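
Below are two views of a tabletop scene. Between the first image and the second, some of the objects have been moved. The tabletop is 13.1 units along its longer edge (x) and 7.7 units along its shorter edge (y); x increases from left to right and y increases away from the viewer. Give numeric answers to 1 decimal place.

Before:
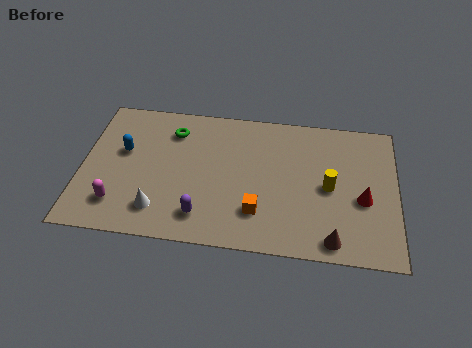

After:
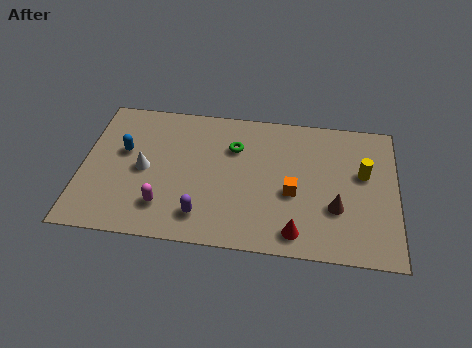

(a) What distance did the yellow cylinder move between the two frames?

1.7

The yellow cylinder moved from about (10.3, 3.7) to (11.7, 4.6), a distance of √(1.4² + 0.9²) ≈ 1.7.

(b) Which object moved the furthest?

the red cone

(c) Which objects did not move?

the blue capsule and the purple capsule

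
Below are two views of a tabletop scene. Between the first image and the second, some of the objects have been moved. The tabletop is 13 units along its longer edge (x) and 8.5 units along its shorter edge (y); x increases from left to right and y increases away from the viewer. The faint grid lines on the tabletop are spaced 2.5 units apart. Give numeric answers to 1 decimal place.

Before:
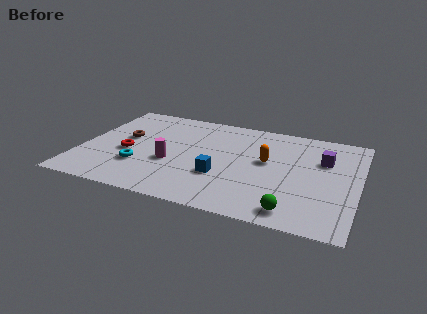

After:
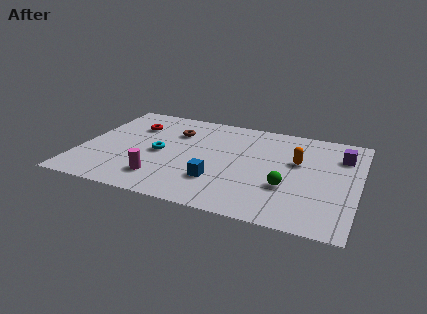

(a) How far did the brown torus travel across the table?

2.6

From (1.9, 4.9) to (4.2, 6.1), the brown torus covered √(2.3² + 1.2²) ≈ 2.6 units.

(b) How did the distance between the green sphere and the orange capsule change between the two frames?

-1.7

Before: roughly 4.0 units apart; after: 2.3. That's 1.7 units closer together.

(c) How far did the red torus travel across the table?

2.5

From (2.2, 3.6) to (2.2, 6.1), the red torus covered √(0.0² + 2.5²) ≈ 2.5 units.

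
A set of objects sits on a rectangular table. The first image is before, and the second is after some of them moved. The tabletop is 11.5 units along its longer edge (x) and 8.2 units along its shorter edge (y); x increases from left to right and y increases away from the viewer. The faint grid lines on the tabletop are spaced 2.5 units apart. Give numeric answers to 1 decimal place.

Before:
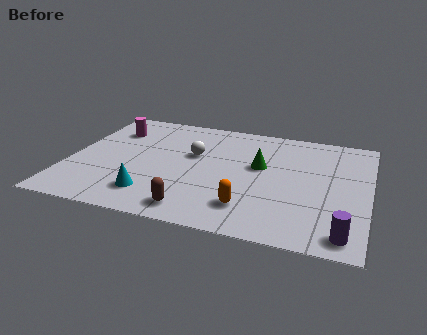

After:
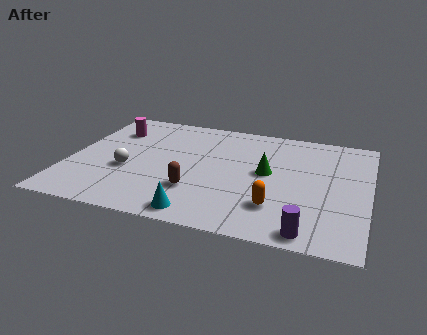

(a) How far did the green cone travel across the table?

0.5

The green cone was near (7.3, 4.8) before and (7.6, 4.4) after, so it travelled √(0.3² + 0.4²) ≈ 0.5 units.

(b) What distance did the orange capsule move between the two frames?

1.0

The orange capsule was near (7.1, 1.8) before and (8.1, 2.1) after, so it travelled √(1.0² + 0.3²) ≈ 1.0 units.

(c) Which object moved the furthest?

the white sphere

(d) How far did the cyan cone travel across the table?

2.1

The cyan cone was near (3.4, 1.7) before and (5.3, 0.9) after, so it travelled √(1.9² + 0.8²) ≈ 2.1 units.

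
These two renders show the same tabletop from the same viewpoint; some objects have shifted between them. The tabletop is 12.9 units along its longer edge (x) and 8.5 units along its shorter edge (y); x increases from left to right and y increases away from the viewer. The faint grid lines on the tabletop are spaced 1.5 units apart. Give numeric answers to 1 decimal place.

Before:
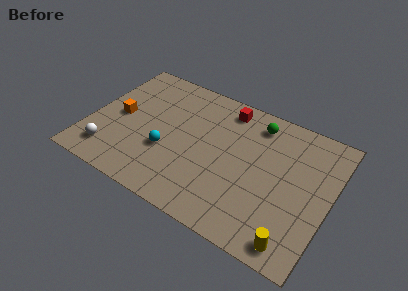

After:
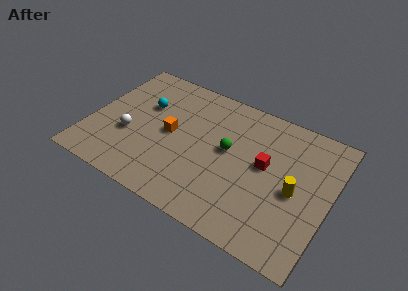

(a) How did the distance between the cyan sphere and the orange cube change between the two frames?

-1.0

They were about 3.0 units apart before and 2.0 after — 1.0 units closer together.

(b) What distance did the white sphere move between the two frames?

1.8

From (1.4, 1.6) to (2.2, 3.2), the white sphere covered √(0.8² + 1.6²) ≈ 1.8 units.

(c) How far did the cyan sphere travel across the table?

2.9

From (4.3, 3.1) to (2.7, 5.5), the cyan sphere covered √(1.6² + 2.4²) ≈ 2.9 units.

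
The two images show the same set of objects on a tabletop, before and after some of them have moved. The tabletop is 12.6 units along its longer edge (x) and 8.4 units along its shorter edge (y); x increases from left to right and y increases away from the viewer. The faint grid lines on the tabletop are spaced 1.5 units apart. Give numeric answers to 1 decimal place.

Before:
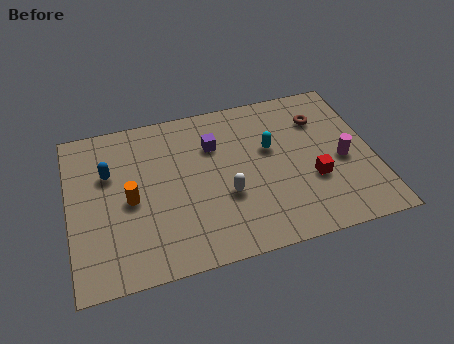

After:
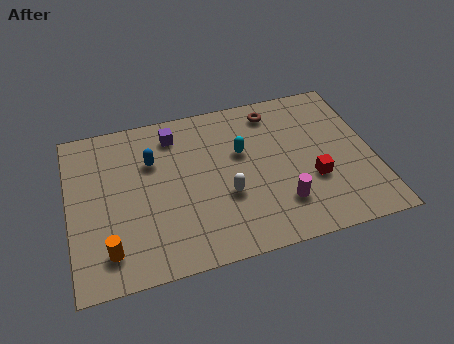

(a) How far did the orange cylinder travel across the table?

2.5

The orange cylinder was near (2.5, 3.9) before and (1.5, 1.6) after, so it travelled √(1.0² + 2.3²) ≈ 2.5 units.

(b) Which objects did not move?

the red cube and the white capsule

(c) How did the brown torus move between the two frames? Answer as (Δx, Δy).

(-1.9, 0.9)

The brown torus started near (10.6, 6.2) and ended near (8.7, 7.1).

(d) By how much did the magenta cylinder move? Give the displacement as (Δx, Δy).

(-2.7, -1.6)

The magenta cylinder was at about (11.3, 3.7) and moved to about (8.6, 2.1).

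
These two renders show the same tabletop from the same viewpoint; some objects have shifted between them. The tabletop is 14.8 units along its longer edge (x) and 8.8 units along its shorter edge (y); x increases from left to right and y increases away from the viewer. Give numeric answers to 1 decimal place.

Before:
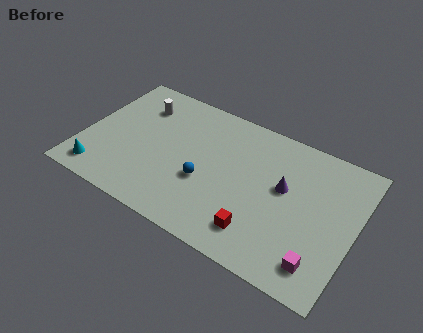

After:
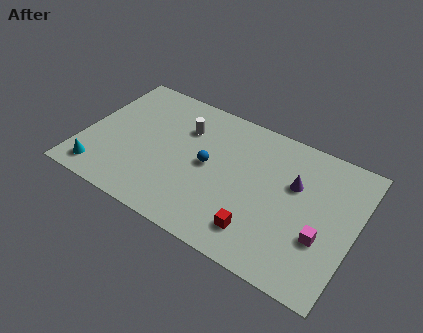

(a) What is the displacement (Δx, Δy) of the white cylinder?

(2.6, -0.4)

The white cylinder started near (2.6, 6.7) and ended near (5.2, 6.3).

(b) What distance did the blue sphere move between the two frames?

1.1

The blue sphere was near (6.8, 3.4) before and (6.8, 4.5) after, so it travelled √(0.0² + 1.1²) ≈ 1.1 units.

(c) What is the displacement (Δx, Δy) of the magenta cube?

(-0.1, 1.5)

The magenta cube started near (13.3, 1.6) and ended near (13.2, 3.1).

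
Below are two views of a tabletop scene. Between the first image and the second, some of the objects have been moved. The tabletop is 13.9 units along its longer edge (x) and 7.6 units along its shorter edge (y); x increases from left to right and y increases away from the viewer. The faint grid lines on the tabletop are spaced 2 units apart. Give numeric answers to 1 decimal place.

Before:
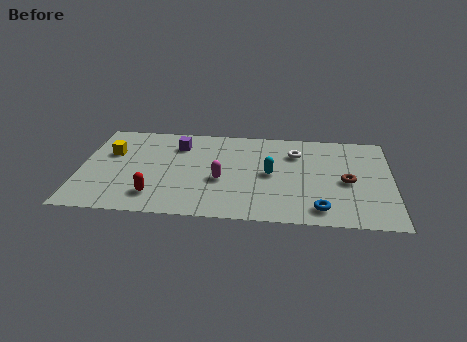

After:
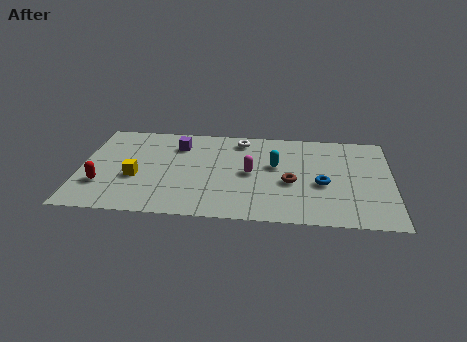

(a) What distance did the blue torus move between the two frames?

2.0

From (10.7, 1.2) to (10.8, 3.2), the blue torus covered √(0.1² + 2.0²) ≈ 2.0 units.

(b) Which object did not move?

the purple cube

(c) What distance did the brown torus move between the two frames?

2.5

From (11.9, 3.5) to (9.4, 3.2), the brown torus covered √(2.5² + 0.3²) ≈ 2.5 units.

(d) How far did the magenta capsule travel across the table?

1.5

The magenta capsule moved from about (6.3, 3.1) to (7.6, 3.8), a distance of √(1.3² + 0.7²) ≈ 1.5.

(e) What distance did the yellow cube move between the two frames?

2.2

The yellow cube moved from about (1.3, 4.9) to (2.5, 3.0), a distance of √(1.2² + 1.9²) ≈ 2.2.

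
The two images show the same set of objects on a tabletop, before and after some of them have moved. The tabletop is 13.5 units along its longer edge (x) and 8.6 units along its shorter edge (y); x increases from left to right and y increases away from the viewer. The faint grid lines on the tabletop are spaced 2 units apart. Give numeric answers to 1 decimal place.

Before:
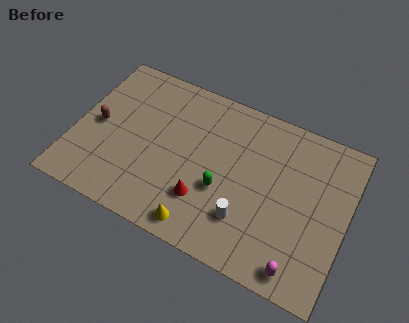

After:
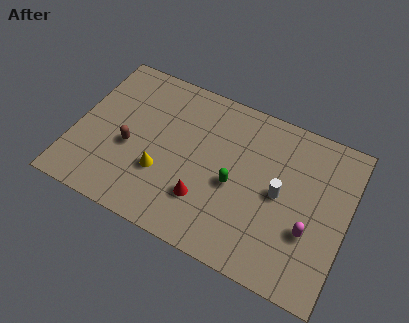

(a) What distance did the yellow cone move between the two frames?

2.9

The yellow cone was near (6.7, 1.0) before and (4.5, 2.9) after, so it travelled √(2.2² + 1.9²) ≈ 2.9 units.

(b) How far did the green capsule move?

0.7

From (7.5, 3.3) to (8.0, 3.8), the green capsule covered √(0.5² + 0.5²) ≈ 0.7 units.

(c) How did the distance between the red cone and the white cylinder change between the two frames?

+1.9

Before: roughly 2.1 units apart; after: 4.0. That's 1.9 units further apart.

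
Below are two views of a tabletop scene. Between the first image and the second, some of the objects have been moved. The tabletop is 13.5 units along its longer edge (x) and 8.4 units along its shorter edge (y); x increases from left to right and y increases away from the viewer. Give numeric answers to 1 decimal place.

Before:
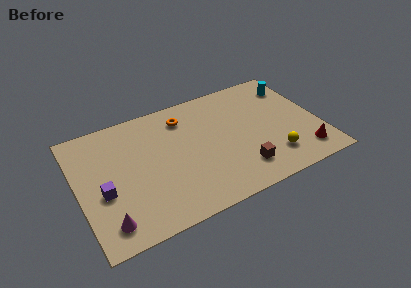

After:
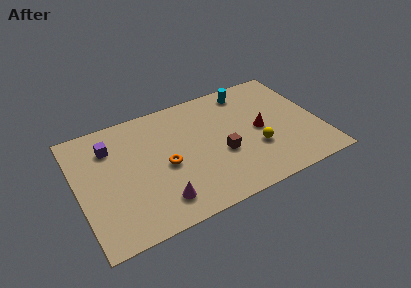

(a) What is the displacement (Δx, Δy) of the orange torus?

(-1.4, -2.9)

The orange torus started near (6.2, 6.7) and ended near (4.8, 3.8).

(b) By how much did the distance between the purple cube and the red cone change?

-2.7

They were about 11.2 units apart before and 8.5 after — 2.7 units closer together.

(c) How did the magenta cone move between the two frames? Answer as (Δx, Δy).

(2.9, 0.2)

The magenta cone was at about (1.3, 1.4) and moved to about (4.2, 1.6).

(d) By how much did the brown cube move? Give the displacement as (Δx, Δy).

(-0.9, 1.5)

From the two frames, the brown cube sits at roughly (8.8, 1.8) before and (7.9, 3.3) after.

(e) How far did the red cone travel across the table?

3.3

The red cone was near (12.3, 1.5) before and (10.2, 4.1) after, so it travelled √(2.1² + 2.6²) ≈ 3.3 units.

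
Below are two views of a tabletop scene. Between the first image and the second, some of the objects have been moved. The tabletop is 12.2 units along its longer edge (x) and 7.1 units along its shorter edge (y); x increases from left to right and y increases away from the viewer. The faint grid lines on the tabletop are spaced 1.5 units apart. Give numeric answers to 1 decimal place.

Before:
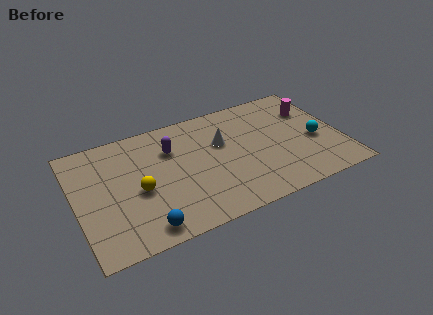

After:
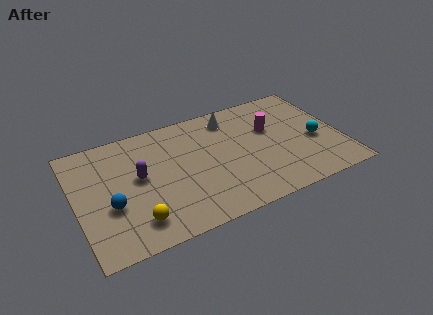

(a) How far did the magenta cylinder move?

2.1

From (11.1, 5.0) to (9.1, 4.5), the magenta cylinder covered √(2.0² + 0.5²) ≈ 2.1 units.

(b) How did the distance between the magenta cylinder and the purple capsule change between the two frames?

-0.4

The distance was about 6.6 in the first image and 6.2 in the second, so they moved 0.4 units closer together.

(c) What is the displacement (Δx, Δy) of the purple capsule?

(-1.6, -1.1)

The purple capsule started near (4.5, 5.0) and ended near (2.9, 3.9).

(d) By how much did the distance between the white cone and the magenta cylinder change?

-2.1

They were about 4.3 units apart before and 2.2 after — 2.1 units closer together.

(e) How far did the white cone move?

1.5

The white cone was near (6.8, 4.5) before and (7.4, 5.9) after, so it travelled √(0.6² + 1.4²) ≈ 1.5 units.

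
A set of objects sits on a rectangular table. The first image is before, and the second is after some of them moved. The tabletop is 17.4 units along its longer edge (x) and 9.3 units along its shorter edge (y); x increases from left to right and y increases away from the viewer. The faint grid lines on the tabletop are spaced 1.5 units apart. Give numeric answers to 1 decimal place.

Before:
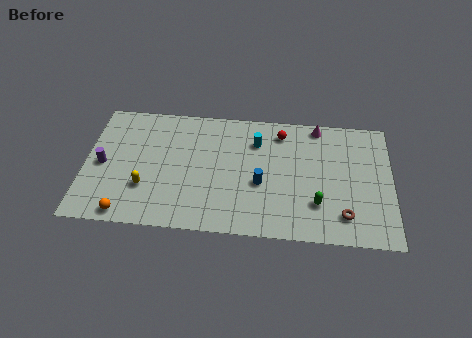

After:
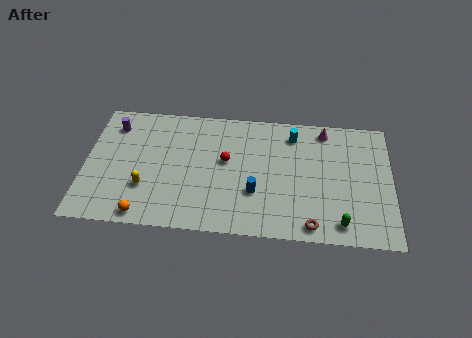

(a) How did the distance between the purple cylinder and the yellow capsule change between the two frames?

+2.0

The distance was about 2.9 in the first image and 4.9 in the second, so they moved 2.0 units further apart.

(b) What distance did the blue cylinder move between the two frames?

0.8

The blue cylinder was near (10.0, 3.8) before and (9.7, 3.1) after, so it travelled √(0.3² + 0.7²) ≈ 0.8 units.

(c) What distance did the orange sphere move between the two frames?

1.0

From (2.5, 0.9) to (3.5, 0.9), the orange sphere covered √(1.0² + 0.0²) ≈ 1.0 units.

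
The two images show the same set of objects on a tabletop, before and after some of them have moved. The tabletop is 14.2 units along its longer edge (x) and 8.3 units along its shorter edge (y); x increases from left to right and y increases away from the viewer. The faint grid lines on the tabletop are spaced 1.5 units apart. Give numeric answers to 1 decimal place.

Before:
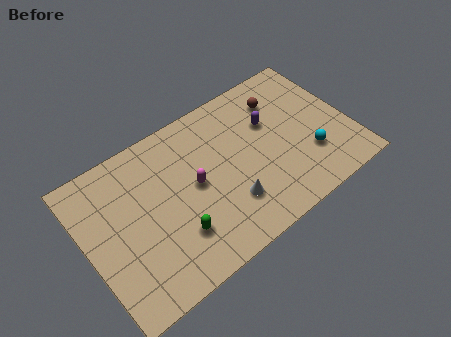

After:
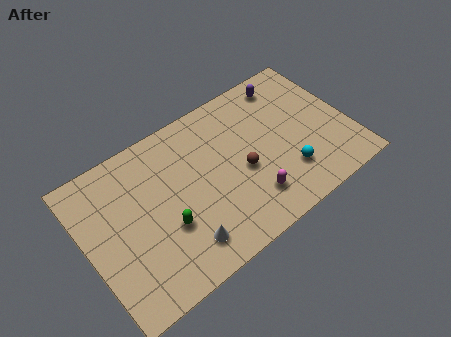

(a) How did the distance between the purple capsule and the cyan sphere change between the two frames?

+1.7

The distance was about 3.3 in the first image and 5.0 in the second, so they moved 1.7 units further apart.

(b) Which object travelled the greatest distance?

the brown sphere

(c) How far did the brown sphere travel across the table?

3.9

The brown sphere moved from about (11.0, 6.4) to (8.3, 3.6), a distance of √(2.7² + 2.8²) ≈ 3.9.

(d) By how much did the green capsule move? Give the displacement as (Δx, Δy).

(-0.4, 0.7)

The green capsule started near (4.4, 2.3) and ended near (4.0, 3.0).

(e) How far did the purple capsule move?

2.1

The purple capsule moved from about (10.2, 5.4) to (11.5, 7.1), a distance of √(1.3² + 1.7²) ≈ 2.1.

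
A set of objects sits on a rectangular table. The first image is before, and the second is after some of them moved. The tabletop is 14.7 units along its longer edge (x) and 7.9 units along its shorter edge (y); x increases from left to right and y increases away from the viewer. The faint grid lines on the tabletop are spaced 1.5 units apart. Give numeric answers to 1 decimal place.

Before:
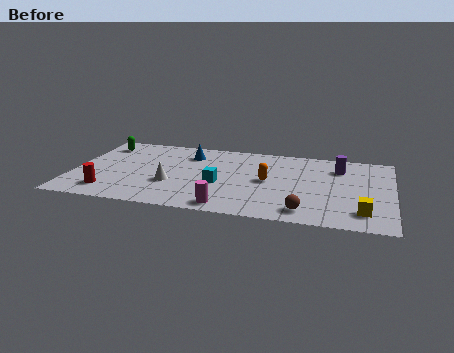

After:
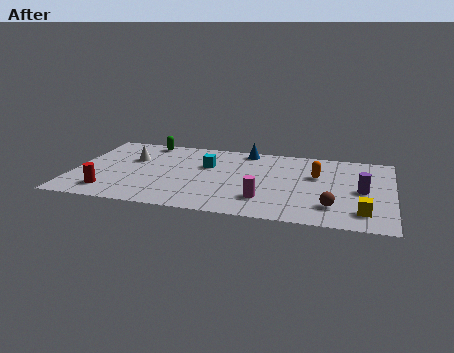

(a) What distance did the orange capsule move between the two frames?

2.4

From (9.0, 4.0) to (11.2, 5.0), the orange capsule covered √(2.2² + 1.0²) ≈ 2.4 units.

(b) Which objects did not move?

the red cylinder and the yellow cube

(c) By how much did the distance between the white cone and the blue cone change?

+2.2

They were about 3.4 units apart before and 5.6 after — 2.2 units further apart.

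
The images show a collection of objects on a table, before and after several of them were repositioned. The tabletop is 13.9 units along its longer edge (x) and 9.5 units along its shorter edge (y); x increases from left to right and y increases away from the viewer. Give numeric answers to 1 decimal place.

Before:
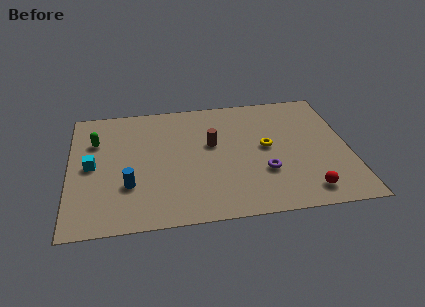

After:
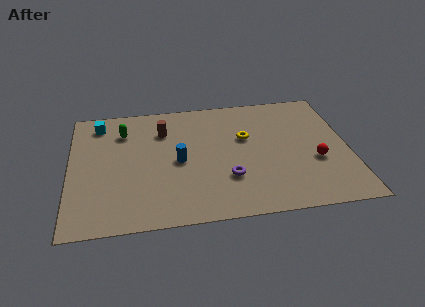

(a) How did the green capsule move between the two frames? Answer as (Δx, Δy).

(1.4, 0.6)

From the two frames, the green capsule sits at roughly (1.3, 6.6) before and (2.7, 7.2) after.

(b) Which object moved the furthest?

the cyan cube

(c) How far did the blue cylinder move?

2.9

The blue cylinder was near (2.9, 3.0) before and (5.4, 4.5) after, so it travelled √(2.5² + 1.5²) ≈ 2.9 units.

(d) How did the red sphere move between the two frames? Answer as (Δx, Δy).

(0.6, 2.2)

From the two frames, the red sphere sits at roughly (11.6, 1.4) before and (12.2, 3.6) after.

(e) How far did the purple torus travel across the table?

1.8

The purple torus moved from about (9.6, 3.1) to (7.8, 2.9), a distance of √(1.8² + 0.2²) ≈ 1.8.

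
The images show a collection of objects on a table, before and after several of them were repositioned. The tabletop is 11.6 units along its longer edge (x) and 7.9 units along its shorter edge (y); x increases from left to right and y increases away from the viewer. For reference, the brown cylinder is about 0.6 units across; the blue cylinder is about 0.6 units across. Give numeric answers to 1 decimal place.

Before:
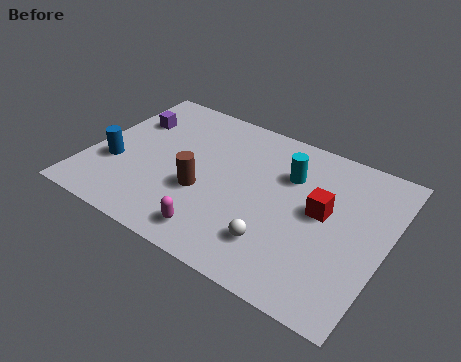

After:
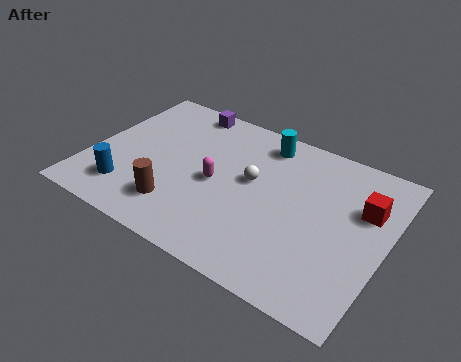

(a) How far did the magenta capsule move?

2.5

From (5.5, 1.2) to (5.0, 3.7), the magenta capsule covered √(0.5² + 2.5²) ≈ 2.5 units.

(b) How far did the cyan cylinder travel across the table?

1.7

From (7.6, 5.5) to (6.4, 6.7), the cyan cylinder covered √(1.2² + 1.2²) ≈ 1.7 units.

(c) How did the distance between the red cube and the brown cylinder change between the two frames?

+2.9

They were about 4.7 units apart before and 7.6 after — 2.9 units further apart.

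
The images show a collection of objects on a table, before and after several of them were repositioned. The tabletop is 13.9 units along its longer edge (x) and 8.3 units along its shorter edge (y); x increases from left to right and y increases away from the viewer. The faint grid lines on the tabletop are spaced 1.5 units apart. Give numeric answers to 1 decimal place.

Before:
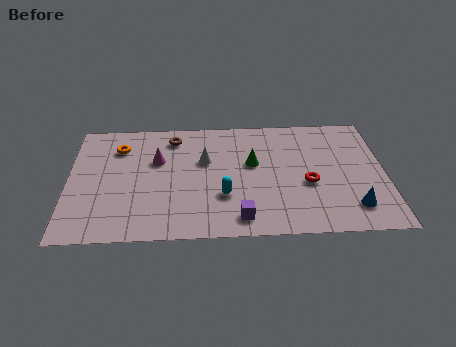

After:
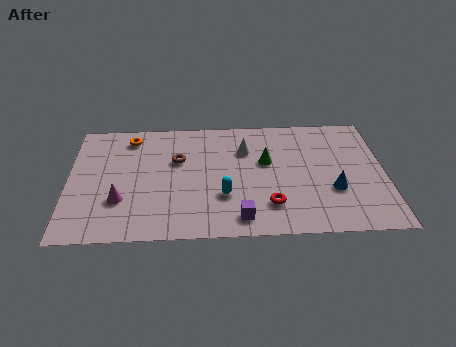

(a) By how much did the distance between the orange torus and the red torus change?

-0.9

Before: roughly 8.8 units apart; after: 7.9. That's 0.9 units closer together.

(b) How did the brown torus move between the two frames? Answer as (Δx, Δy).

(0.2, -1.6)

The brown torus started near (4.6, 6.9) and ended near (4.8, 5.3).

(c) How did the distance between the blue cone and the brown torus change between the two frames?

-2.2

Before: roughly 9.4 units apart; after: 7.2. That's 2.2 units closer together.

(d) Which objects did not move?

the purple cube and the cyan capsule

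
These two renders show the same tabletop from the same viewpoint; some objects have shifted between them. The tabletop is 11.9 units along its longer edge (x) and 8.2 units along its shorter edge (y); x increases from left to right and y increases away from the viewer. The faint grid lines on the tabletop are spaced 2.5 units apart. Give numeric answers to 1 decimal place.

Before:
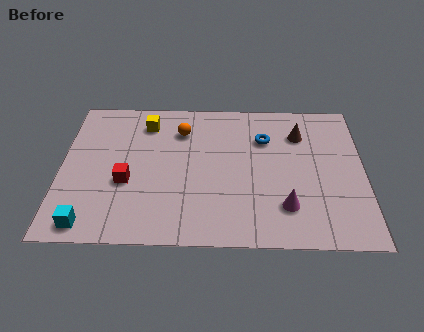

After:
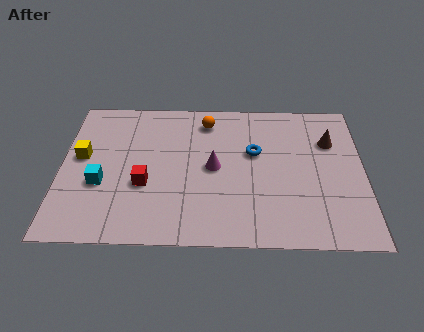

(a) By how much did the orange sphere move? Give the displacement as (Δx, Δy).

(1.0, 0.6)

From the two frames, the orange sphere sits at roughly (4.7, 6.2) before and (5.7, 6.8) after.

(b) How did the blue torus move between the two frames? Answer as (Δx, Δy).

(-0.4, -0.8)

The blue torus was at about (8.0, 5.8) and moved to about (7.6, 5.0).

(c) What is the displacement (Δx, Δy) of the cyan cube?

(0.4, 2.2)

The cyan cube started near (1.2, 0.9) and ended near (1.6, 3.1).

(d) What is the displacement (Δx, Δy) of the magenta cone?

(-2.8, 2.1)

The magenta cone started near (8.8, 2.0) and ended near (6.0, 4.1).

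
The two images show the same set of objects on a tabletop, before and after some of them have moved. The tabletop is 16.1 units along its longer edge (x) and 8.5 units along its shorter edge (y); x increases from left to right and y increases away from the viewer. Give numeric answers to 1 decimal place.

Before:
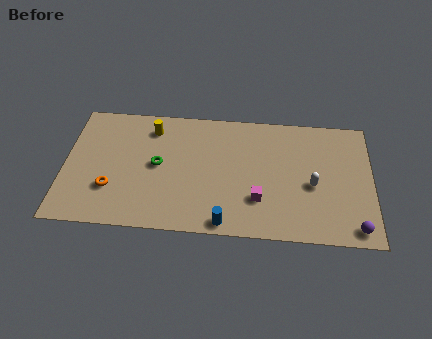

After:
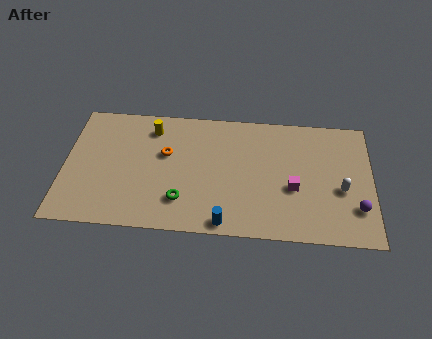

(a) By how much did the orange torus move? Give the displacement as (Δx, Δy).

(2.8, 2.6)

The orange torus started near (2.5, 2.6) and ended near (5.3, 5.2).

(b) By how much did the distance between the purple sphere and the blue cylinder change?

+0.3

They were about 6.7 units apart before and 7.0 after — 0.3 units further apart.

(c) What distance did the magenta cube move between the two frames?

2.0

The magenta cube moved from about (10.2, 2.5) to (12.0, 3.4), a distance of √(1.8² + 0.9²) ≈ 2.0.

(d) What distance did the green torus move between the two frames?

2.6

From (4.9, 4.4) to (6.2, 2.1), the green torus covered √(1.3² + 2.3²) ≈ 2.6 units.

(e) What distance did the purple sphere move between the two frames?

1.3

The purple sphere was near (15.2, 1.0) before and (15.3, 2.3) after, so it travelled √(0.1² + 1.3²) ≈ 1.3 units.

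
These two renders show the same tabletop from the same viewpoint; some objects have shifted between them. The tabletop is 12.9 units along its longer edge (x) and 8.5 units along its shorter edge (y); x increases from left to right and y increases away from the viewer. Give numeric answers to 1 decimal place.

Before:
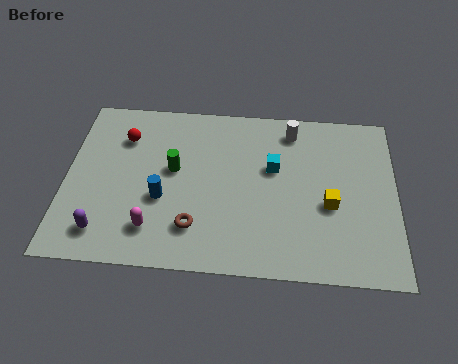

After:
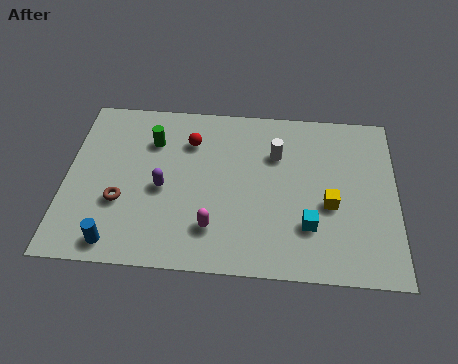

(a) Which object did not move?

the yellow cube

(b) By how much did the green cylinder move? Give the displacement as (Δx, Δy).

(-0.9, 1.4)

The green cylinder started near (4.2, 4.8) and ended near (3.3, 6.2).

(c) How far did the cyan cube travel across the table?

3.1

The cyan cube moved from about (8.1, 5.2) to (9.5, 2.4), a distance of √(1.4² + 2.8²) ≈ 3.1.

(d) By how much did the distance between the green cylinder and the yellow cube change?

+1.3

The distance was about 6.2 in the first image and 7.5 in the second, so they moved 1.3 units further apart.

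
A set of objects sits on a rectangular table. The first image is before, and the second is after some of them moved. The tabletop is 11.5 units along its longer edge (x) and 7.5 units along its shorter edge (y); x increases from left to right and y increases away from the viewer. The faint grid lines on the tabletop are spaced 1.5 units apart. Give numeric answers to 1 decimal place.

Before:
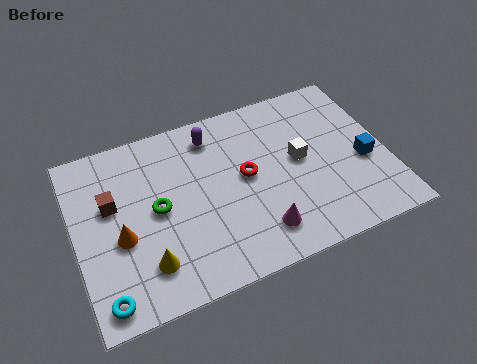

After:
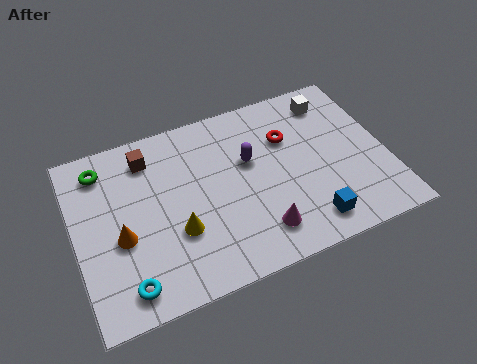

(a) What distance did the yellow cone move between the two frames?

1.5

The yellow cone moved from about (2.4, 1.7) to (3.6, 2.6), a distance of √(1.2² + 0.9²) ≈ 1.5.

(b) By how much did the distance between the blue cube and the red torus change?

-0.5

The distance was about 4.4 in the first image and 3.9 in the second, so they moved 0.5 units closer together.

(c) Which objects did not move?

the orange cone and the magenta cone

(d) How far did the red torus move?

2.0

The red torus was near (6.3, 4.0) before and (8.0, 5.1) after, so it travelled √(1.7² + 1.1²) ≈ 2.0 units.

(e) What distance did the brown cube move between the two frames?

2.1

From (1.4, 4.6) to (2.9, 6.1), the brown cube covered √(1.5² + 1.5²) ≈ 2.1 units.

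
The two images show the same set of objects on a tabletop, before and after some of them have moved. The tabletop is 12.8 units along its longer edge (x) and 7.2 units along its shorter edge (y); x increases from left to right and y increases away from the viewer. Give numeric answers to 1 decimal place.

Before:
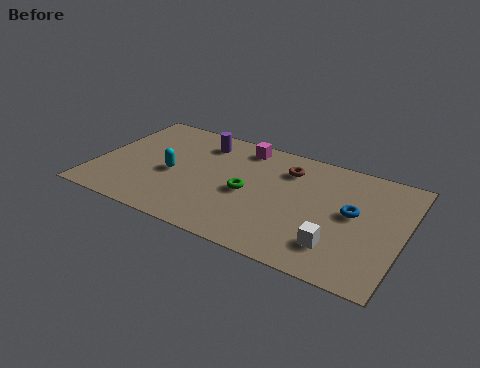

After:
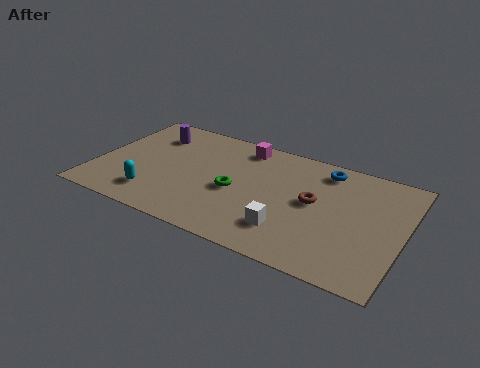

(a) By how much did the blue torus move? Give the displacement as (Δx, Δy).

(-1.4, 2.2)

The blue torus started near (10.7, 3.9) and ended near (9.3, 6.1).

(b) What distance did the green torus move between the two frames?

0.5

From (6.4, 3.3) to (5.9, 3.2), the green torus covered √(0.5² + 0.1²) ≈ 0.5 units.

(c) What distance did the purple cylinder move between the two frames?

2.1

The purple cylinder moved from about (4.1, 5.8) to (2.0, 5.5), a distance of √(2.1² + 0.3²) ≈ 2.1.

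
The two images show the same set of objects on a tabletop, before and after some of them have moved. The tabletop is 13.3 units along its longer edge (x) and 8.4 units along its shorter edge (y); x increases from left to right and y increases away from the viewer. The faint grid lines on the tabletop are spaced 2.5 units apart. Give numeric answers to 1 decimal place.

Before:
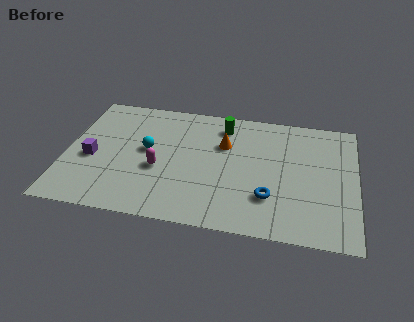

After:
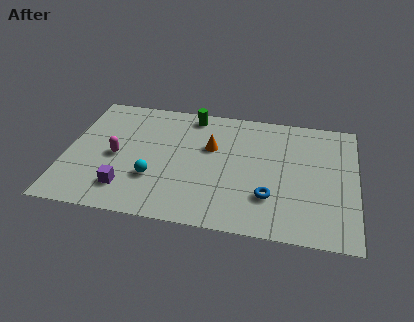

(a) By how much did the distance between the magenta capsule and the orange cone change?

+0.9

The distance was about 3.6 in the first image and 4.5 in the second, so they moved 0.9 units further apart.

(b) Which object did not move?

the blue torus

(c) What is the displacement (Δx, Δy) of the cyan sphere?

(0.4, -1.9)

From the two frames, the cyan sphere sits at roughly (3.7, 4.6) before and (4.1, 2.7) after.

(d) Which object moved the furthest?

the purple cube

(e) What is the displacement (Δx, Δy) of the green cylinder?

(-1.5, 0.5)

From the two frames, the green cylinder sits at roughly (7.1, 6.9) before and (5.6, 7.4) after.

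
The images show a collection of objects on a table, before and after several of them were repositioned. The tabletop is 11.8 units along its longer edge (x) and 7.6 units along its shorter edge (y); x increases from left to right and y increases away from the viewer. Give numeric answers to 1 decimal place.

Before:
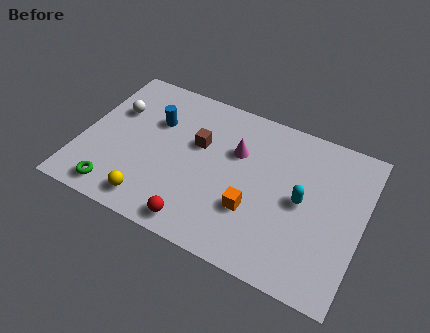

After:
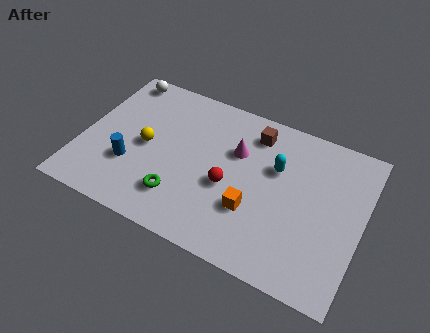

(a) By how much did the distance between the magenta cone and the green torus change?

-2.3

Before: roughly 6.1 units apart; after: 3.8. That's 2.3 units closer together.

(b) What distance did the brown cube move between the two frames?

2.7

The brown cube moved from about (4.8, 4.7) to (7.0, 6.2), a distance of √(2.2² + 1.5²) ≈ 2.7.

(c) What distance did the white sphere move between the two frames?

1.8

From (1.2, 5.0) to (1.1, 6.8), the white sphere covered √(0.1² + 1.8²) ≈ 1.8 units.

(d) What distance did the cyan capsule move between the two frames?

1.6

The cyan capsule was near (9.3, 3.8) before and (8.1, 4.9) after, so it travelled √(1.2² + 1.1²) ≈ 1.6 units.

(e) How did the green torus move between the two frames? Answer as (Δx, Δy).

(2.6, 0.8)

From the two frames, the green torus sits at roughly (1.8, 1.0) before and (4.4, 1.8) after.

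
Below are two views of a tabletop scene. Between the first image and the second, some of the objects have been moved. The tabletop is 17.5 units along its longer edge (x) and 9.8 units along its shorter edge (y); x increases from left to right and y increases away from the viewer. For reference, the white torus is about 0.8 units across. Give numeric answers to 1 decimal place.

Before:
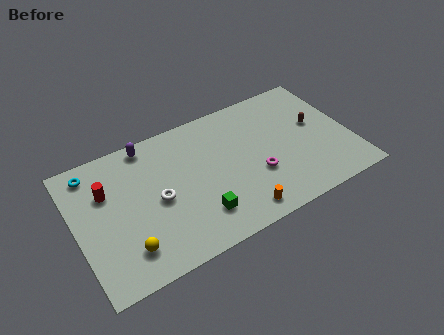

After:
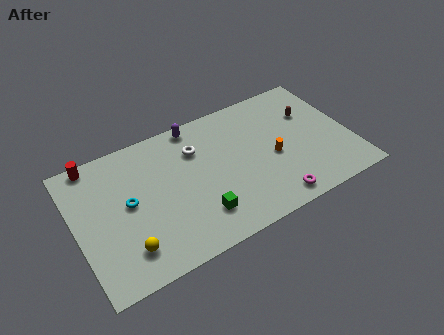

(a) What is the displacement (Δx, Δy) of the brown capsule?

(-0.2, 1.0)

From the two frames, the brown capsule sits at roughly (15.5, 5.6) before and (15.3, 6.6) after.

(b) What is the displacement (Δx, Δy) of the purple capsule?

(3.1, 0.1)

The purple capsule started near (5.0, 8.8) and ended near (8.1, 8.9).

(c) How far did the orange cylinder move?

4.0

The orange cylinder moved from about (9.8, 1.3) to (12.5, 4.3), a distance of √(2.7² + 3.0²) ≈ 4.0.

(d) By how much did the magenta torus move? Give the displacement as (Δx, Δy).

(0.7, -2.3)

The magenta torus started near (11.3, 3.5) and ended near (12.0, 1.2).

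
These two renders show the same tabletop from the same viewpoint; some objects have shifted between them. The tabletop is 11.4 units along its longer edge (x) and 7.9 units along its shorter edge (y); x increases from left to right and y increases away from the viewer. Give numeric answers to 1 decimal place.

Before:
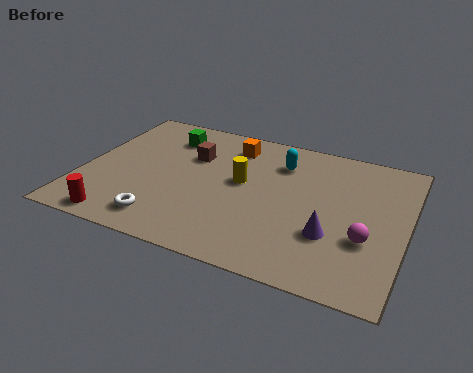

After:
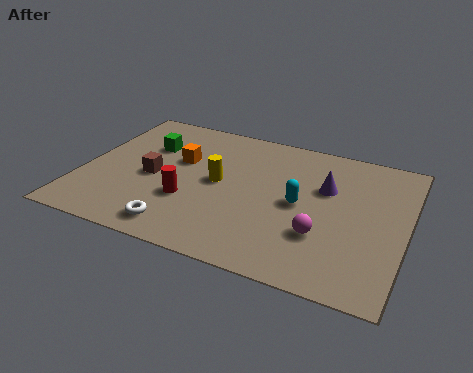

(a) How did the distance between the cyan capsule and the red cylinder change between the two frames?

-3.3

They were about 7.3 units apart before and 4.0 after — 3.3 units closer together.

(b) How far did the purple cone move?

2.5

From (8.9, 2.6) to (8.5, 5.1), the purple cone covered √(0.4² + 2.5²) ≈ 2.5 units.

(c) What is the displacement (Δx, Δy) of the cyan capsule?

(0.9, -2.1)

From the two frames, the cyan capsule sits at roughly (6.8, 6.0) before and (7.7, 3.9) after.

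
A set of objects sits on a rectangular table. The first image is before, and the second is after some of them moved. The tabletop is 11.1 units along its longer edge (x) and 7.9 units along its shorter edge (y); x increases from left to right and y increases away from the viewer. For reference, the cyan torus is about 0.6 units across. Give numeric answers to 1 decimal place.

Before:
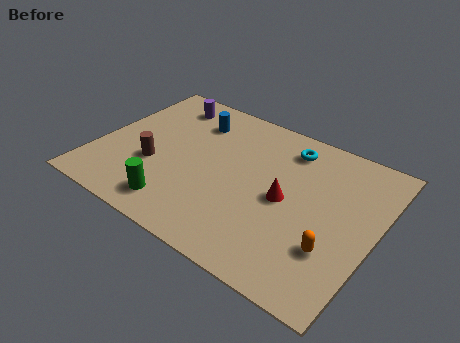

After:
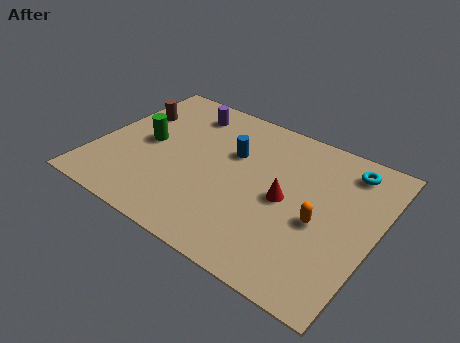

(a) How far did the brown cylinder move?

2.9

The brown cylinder moved from about (2.4, 2.9) to (1.0, 5.4), a distance of √(1.4² + 2.5²) ≈ 2.9.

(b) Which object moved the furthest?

the green cylinder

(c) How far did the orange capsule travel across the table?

1.2

The orange capsule was near (9.7, 2.4) before and (9.0, 3.4) after, so it travelled √(0.7² + 1.0²) ≈ 1.2 units.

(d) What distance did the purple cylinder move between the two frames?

0.9

The purple cylinder was near (2.1, 6.6) before and (3.0, 6.5) after, so it travelled √(0.9² + 0.1²) ≈ 0.9 units.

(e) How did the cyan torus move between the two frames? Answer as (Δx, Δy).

(2.4, 0.1)

The cyan torus was at about (7.2, 6.5) and moved to about (9.6, 6.6).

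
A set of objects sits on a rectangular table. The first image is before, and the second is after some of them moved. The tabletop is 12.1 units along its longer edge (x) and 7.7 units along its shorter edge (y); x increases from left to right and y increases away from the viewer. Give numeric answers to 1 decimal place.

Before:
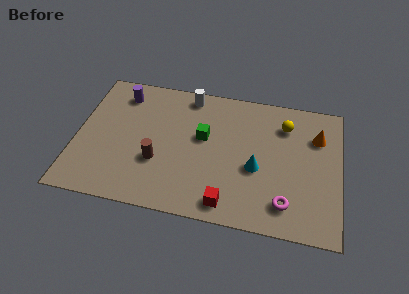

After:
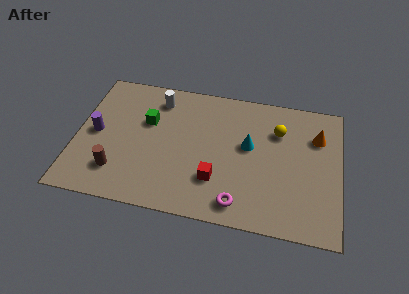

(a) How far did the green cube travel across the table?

2.6

The green cube was near (5.8, 4.5) before and (3.2, 4.9) after, so it travelled √(2.6² + 0.4²) ≈ 2.6 units.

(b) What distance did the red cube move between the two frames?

1.3

The red cube moved from about (7.1, 1.0) to (6.5, 2.2), a distance of √(0.6² + 1.2²) ≈ 1.3.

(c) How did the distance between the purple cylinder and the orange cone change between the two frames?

+1.1

The distance was about 9.1 in the first image and 10.2 in the second, so they moved 1.1 units further apart.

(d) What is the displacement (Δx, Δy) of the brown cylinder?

(-1.8, -0.9)

The brown cylinder started near (3.8, 2.7) and ended near (2.0, 1.8).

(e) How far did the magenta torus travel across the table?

2.1

The magenta torus was near (9.7, 1.5) before and (7.6, 1.1) after, so it travelled √(2.1² + 0.4²) ≈ 2.1 units.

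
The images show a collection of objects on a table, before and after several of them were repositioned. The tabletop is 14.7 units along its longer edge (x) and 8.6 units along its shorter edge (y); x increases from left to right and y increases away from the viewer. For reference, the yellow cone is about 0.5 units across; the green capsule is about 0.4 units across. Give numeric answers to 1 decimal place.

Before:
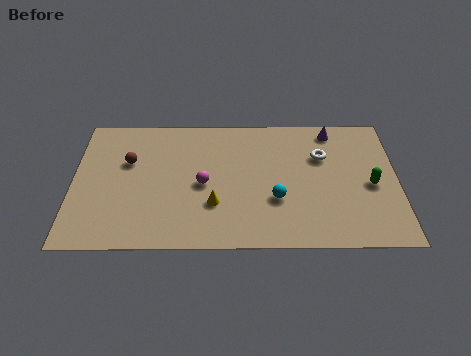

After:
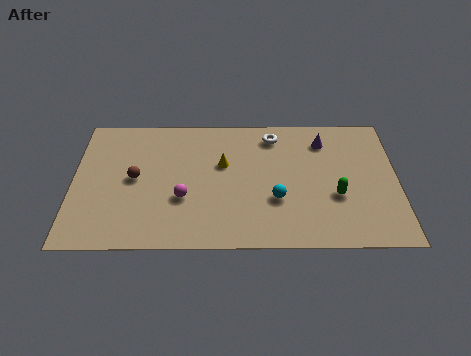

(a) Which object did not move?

the cyan sphere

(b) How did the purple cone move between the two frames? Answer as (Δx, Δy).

(-0.4, -0.7)

From the two frames, the purple cone sits at roughly (11.8, 7.5) before and (11.4, 6.8) after.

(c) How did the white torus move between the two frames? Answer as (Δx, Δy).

(-2.2, 1.4)

From the two frames, the white torus sits at roughly (11.3, 5.8) before and (9.1, 7.2) after.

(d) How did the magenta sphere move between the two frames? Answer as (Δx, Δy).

(-0.9, -0.9)

The magenta sphere started near (5.9, 4.0) and ended near (5.0, 3.1).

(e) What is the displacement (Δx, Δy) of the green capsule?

(-1.6, -0.7)

From the two frames, the green capsule sits at roughly (13.5, 3.9) before and (11.9, 3.2) after.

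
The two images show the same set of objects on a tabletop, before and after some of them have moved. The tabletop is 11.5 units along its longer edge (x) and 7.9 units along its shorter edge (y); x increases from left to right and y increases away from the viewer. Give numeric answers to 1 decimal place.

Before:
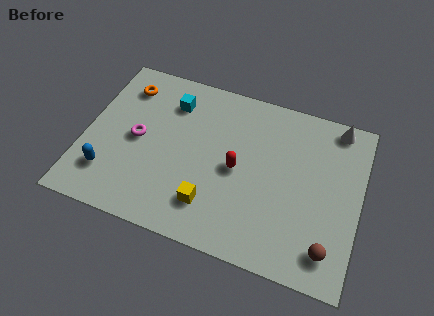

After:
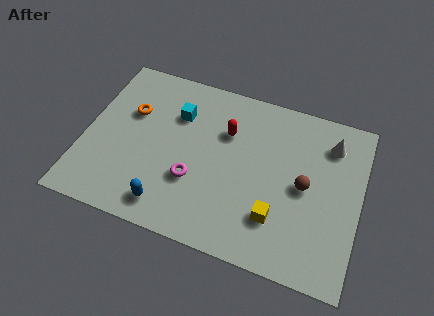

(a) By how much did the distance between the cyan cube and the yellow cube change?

+0.9

Before: roughly 4.8 units apart; after: 5.7. That's 0.9 units further apart.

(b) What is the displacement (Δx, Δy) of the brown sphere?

(-1.2, 2.5)

From the two frames, the brown sphere sits at roughly (10.4, 1.4) before and (9.2, 3.9) after.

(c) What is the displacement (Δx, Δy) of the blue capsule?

(2.6, -0.7)

From the two frames, the blue capsule sits at roughly (1.2, 1.9) before and (3.8, 1.2) after.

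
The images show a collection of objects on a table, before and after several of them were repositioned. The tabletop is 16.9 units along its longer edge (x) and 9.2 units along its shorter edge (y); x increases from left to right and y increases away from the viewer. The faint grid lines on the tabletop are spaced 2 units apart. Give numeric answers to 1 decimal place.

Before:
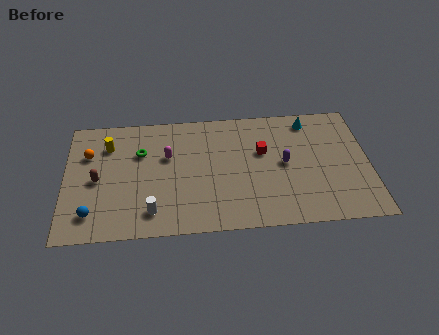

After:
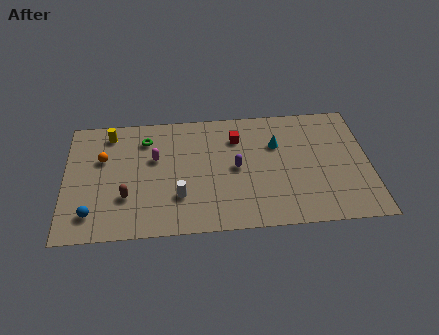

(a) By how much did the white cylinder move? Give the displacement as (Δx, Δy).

(1.5, 1.0)

The white cylinder started near (4.8, 1.7) and ended near (6.3, 2.7).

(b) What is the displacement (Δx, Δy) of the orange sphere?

(0.8, -0.4)

From the two frames, the orange sphere sits at roughly (1.3, 6.3) before and (2.1, 5.9) after.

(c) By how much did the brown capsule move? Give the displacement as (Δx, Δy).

(1.6, -1.4)

The brown capsule started near (1.8, 4.3) and ended near (3.4, 2.9).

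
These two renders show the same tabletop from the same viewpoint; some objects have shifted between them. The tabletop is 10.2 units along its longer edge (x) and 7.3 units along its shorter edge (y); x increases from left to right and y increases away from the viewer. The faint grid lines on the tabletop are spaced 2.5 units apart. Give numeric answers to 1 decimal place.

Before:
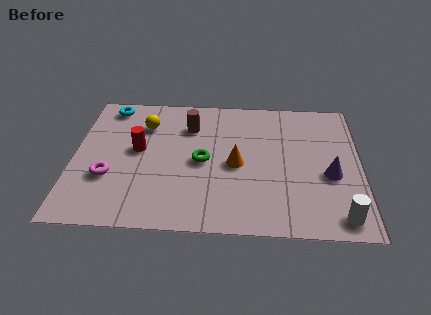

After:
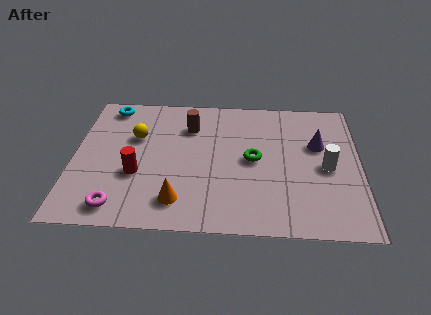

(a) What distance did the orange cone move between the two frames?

2.8

The orange cone was near (5.8, 3.4) before and (3.8, 1.4) after, so it travelled √(2.0² + 2.0²) ≈ 2.8 units.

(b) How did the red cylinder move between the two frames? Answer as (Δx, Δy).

(0.0, -1.3)

The red cylinder started near (2.3, 4.0) and ended near (2.3, 2.7).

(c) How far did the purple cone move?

1.6

From (9.1, 3.0) to (8.7, 4.6), the purple cone covered √(0.4² + 1.6²) ≈ 1.6 units.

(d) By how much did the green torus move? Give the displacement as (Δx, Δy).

(1.8, 0.2)

From the two frames, the green torus sits at roughly (4.6, 3.5) before and (6.4, 3.7) after.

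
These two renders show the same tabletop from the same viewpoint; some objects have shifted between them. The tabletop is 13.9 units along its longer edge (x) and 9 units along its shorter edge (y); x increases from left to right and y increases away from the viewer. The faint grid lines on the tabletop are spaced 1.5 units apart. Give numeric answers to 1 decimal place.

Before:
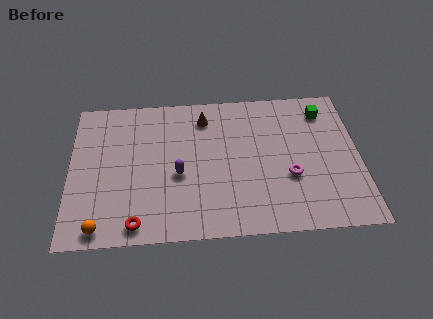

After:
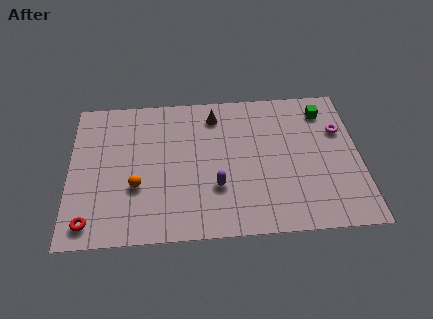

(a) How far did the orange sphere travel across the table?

2.9

The orange sphere moved from about (1.5, 0.9) to (3.2, 3.2), a distance of √(1.7² + 2.3²) ≈ 2.9.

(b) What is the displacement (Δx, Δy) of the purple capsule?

(1.8, -0.9)

From the two frames, the purple capsule sits at roughly (5.2, 3.8) before and (7.0, 2.9) after.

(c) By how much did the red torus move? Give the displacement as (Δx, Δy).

(-2.2, 0.2)

From the two frames, the red torus sits at roughly (3.2, 1.0) before and (1.0, 1.2) after.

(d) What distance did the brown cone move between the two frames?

0.5

From (6.5, 7.3) to (7.0, 7.4), the brown cone covered √(0.5² + 0.1²) ≈ 0.5 units.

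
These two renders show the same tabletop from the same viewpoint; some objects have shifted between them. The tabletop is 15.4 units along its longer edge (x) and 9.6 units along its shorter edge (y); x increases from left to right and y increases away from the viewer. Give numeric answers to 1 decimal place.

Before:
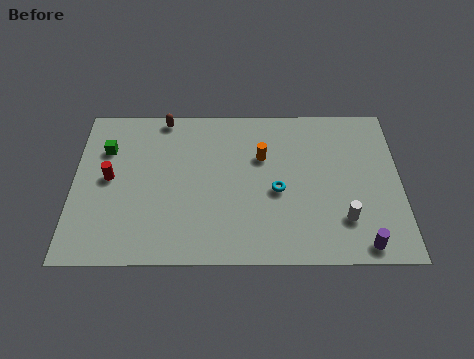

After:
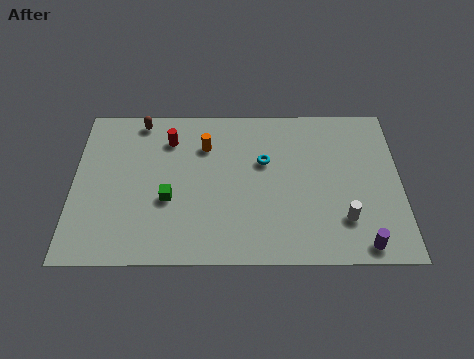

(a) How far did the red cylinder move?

3.7

The red cylinder moved from about (1.7, 5.0) to (4.5, 7.4), a distance of √(2.8² + 2.4²) ≈ 3.7.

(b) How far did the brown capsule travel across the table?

1.1

The brown capsule moved from about (4.2, 8.8) to (3.1, 8.6), a distance of √(1.1² + 0.2²) ≈ 1.1.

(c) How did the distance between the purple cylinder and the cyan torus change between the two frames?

+1.7

Before: roughly 5.0 units apart; after: 6.7. That's 1.7 units further apart.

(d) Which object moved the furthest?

the green cube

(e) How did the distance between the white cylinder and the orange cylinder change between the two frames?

+2.5

Before: roughly 5.4 units apart; after: 7.9. That's 2.5 units further apart.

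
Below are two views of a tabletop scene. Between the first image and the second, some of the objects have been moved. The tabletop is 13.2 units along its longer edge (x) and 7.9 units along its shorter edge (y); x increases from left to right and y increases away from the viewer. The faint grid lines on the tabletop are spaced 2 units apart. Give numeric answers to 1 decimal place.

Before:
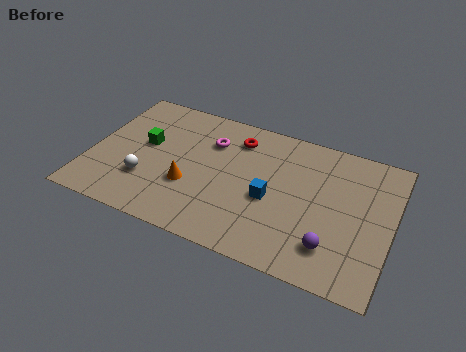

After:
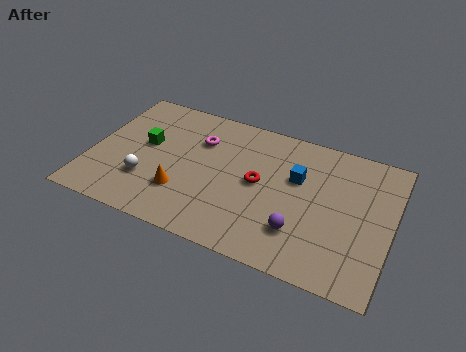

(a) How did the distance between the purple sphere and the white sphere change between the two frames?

-1.4

Before: roughly 8.2 units apart; after: 6.8. That's 1.4 units closer together.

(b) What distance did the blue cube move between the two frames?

1.9

The blue cube moved from about (8.0, 3.4) to (9.0, 5.0), a distance of √(1.0² + 1.6²) ≈ 1.9.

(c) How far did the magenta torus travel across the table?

0.5

The magenta torus moved from about (5.1, 5.7) to (4.6, 5.6), a distance of √(0.5² + 0.1²) ≈ 0.5.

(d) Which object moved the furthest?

the red torus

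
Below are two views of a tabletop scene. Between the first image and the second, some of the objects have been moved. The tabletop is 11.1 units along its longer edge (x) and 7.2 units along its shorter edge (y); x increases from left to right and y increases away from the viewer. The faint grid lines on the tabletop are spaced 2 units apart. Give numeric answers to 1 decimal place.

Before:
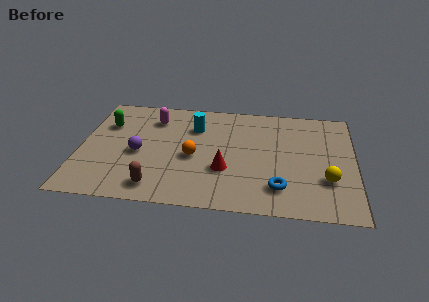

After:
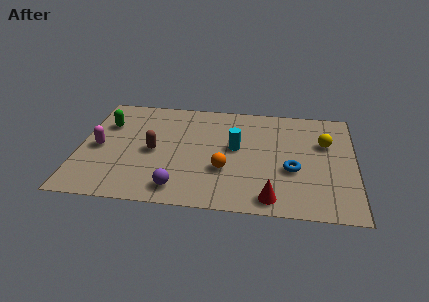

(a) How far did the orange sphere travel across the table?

1.5

The orange sphere moved from about (4.6, 3.2) to (5.9, 2.5), a distance of √(1.3² + 0.7²) ≈ 1.5.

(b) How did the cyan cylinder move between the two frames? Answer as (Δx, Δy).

(1.7, -1.2)

The cyan cylinder was at about (4.6, 5.2) and moved to about (6.3, 4.0).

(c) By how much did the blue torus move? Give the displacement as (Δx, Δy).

(0.5, 1.2)

The blue torus was at about (8.1, 1.6) and moved to about (8.6, 2.8).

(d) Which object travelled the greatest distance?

the magenta capsule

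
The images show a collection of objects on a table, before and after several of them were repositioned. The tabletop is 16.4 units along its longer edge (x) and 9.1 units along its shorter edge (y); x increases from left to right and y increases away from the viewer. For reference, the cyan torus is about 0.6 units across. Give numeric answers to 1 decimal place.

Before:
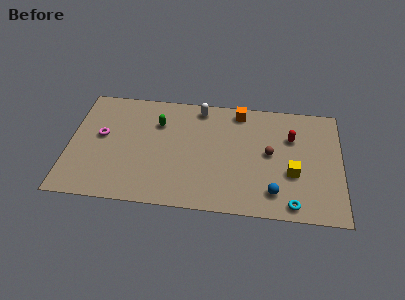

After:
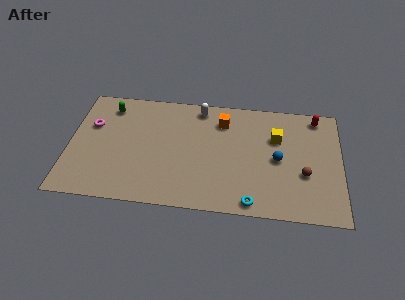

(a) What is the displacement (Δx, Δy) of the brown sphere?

(2.1, -1.4)

From the two frames, the brown sphere sits at roughly (12.1, 4.8) before and (14.2, 3.4) after.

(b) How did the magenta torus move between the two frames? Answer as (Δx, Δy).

(-0.6, 0.8)

The magenta torus was at about (1.9, 5.1) and moved to about (1.3, 5.9).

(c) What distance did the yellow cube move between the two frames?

2.9

From (13.5, 3.4) to (12.5, 6.1), the yellow cube covered √(1.0² + 2.7²) ≈ 2.9 units.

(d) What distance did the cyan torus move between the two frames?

2.4

The cyan torus moved from about (13.5, 1.0) to (11.1, 0.9), a distance of √(2.4² + 0.1²) ≈ 2.4.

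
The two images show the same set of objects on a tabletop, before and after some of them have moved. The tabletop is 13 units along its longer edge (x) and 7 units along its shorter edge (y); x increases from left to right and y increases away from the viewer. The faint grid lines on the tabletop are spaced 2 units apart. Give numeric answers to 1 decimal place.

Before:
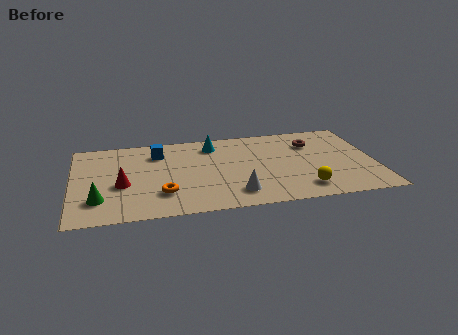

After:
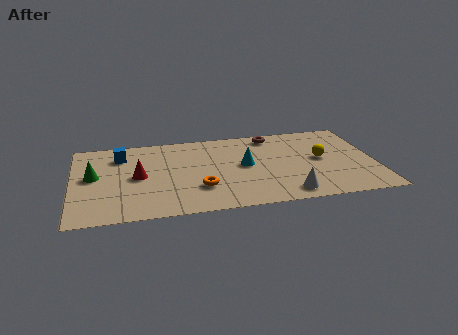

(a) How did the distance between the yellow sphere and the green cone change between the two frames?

+1.1

Before: roughly 8.7 units apart; after: 9.8. That's 1.1 units further apart.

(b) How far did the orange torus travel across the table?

1.6

From (3.8, 1.9) to (5.4, 2.1), the orange torus covered √(1.6² + 0.2²) ≈ 1.6 units.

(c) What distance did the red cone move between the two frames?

0.9

From (2.1, 2.9) to (2.8, 3.5), the red cone covered √(0.7² + 0.6²) ≈ 0.9 units.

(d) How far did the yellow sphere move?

2.6

The yellow sphere was near (9.8, 1.3) before and (10.7, 3.7) after, so it travelled √(0.9² + 2.4²) ≈ 2.6 units.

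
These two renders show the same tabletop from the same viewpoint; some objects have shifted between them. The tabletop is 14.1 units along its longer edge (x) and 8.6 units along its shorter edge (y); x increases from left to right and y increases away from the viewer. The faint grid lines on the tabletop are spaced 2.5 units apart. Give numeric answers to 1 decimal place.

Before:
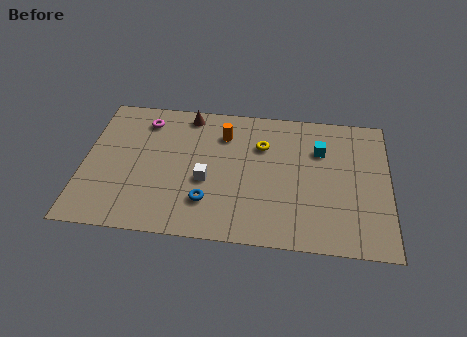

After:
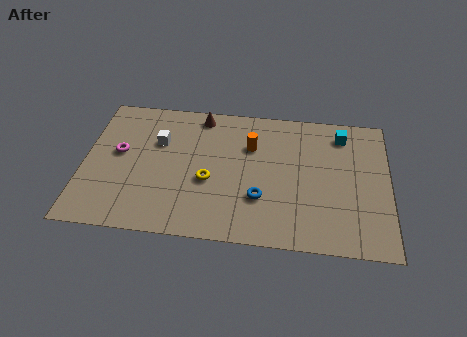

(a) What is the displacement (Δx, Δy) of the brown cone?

(0.6, 0.0)

From the two frames, the brown cone sits at roughly (4.7, 7.6) before and (5.3, 7.6) after.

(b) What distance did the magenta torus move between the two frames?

2.5

The magenta torus moved from about (2.7, 7.0) to (1.6, 4.8), a distance of √(1.1² + 2.2²) ≈ 2.5.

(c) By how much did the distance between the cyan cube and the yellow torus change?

+4.4

They were about 2.7 units apart before and 7.1 after — 4.4 units further apart.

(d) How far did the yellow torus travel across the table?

3.5

From (8.2, 6.0) to (5.8, 3.5), the yellow torus covered √(2.4² + 2.5²) ≈ 3.5 units.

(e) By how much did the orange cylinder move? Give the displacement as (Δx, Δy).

(1.3, -0.6)

The orange cylinder was at about (6.4, 6.5) and moved to about (7.7, 5.9).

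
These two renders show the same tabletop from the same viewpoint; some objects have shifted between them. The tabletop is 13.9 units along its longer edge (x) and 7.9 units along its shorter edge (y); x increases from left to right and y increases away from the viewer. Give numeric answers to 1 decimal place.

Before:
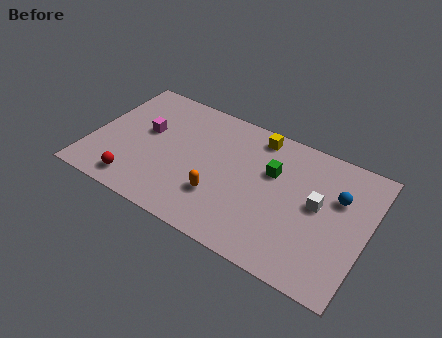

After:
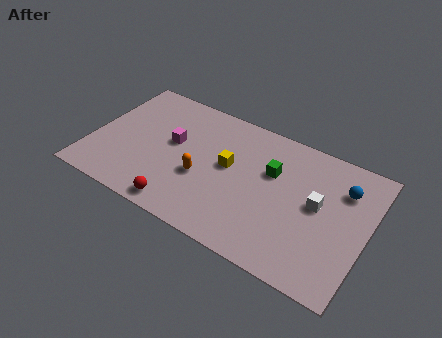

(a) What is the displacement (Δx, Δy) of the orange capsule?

(-1.0, 0.7)

From the two frames, the orange capsule sits at roughly (6.7, 2.4) before and (5.7, 3.1) after.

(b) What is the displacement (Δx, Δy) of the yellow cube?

(-1.1, -2.5)

The yellow cube was at about (8.0, 6.9) and moved to about (6.9, 4.4).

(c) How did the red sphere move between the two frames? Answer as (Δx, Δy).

(2.4, -0.3)

The red sphere started near (2.6, 1.2) and ended near (5.0, 0.9).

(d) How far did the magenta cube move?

1.4

The magenta cube was near (2.6, 4.6) before and (4.0, 4.5) after, so it travelled √(1.4² + 0.1²) ≈ 1.4 units.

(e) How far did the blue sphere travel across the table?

0.6

From (12.3, 5.2) to (12.5, 5.8), the blue sphere covered √(0.2² + 0.6²) ≈ 0.6 units.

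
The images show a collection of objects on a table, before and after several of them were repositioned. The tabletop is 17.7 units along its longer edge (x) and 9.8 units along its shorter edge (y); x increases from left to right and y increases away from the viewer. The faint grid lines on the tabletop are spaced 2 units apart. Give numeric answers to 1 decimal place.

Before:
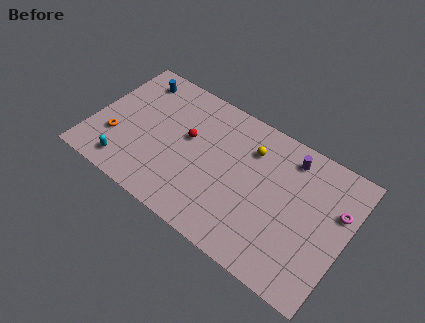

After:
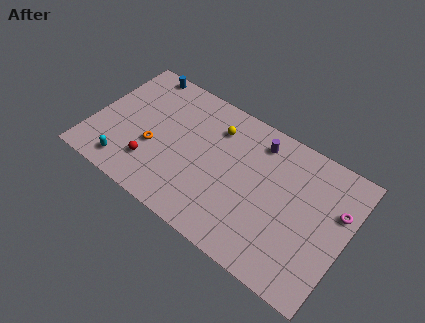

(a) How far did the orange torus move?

2.7

The orange torus moved from about (1.8, 3.1) to (4.4, 3.8), a distance of √(2.6² + 0.7²) ≈ 2.7.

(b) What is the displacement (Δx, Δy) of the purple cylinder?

(-2.2, -0.1)

From the two frames, the purple cylinder sits at roughly (13.3, 8.2) before and (11.1, 8.1) after.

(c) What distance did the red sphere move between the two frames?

3.8

The red sphere was near (6.5, 5.7) before and (4.5, 2.5) after, so it travelled √(2.0² + 3.2²) ≈ 3.8 units.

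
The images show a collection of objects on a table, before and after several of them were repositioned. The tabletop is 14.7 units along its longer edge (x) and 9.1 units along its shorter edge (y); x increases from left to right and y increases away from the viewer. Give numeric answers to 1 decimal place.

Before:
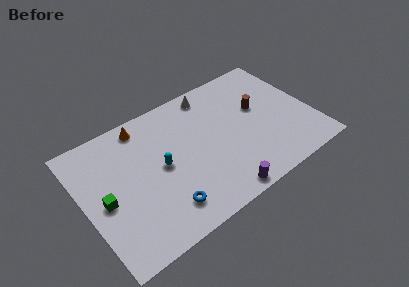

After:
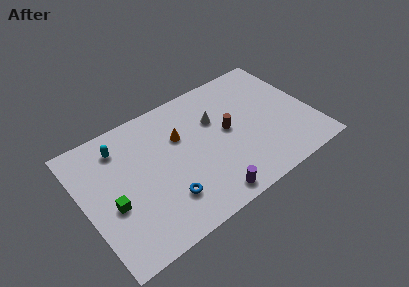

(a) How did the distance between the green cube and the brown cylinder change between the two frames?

-2.6

They were about 10.4 units apart before and 7.8 after — 2.6 units closer together.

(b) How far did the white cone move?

2.0

From (8.8, 8.0) to (8.7, 6.0), the white cone covered √(0.1² + 2.0²) ≈ 2.0 units.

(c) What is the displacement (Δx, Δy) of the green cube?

(0.4, -0.5)

From the two frames, the green cube sits at roughly (1.2, 4.2) before and (1.6, 3.7) after.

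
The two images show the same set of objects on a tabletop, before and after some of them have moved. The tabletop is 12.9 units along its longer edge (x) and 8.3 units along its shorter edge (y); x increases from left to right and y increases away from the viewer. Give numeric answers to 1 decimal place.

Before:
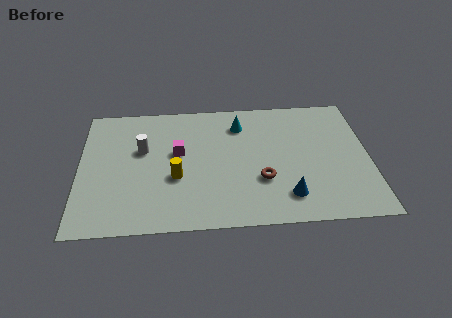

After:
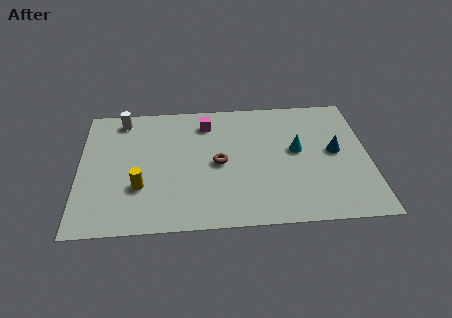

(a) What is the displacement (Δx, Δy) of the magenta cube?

(1.3, 1.9)

The magenta cube was at about (4.4, 4.8) and moved to about (5.7, 6.7).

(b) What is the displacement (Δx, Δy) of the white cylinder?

(-0.9, 2.1)

From the two frames, the white cylinder sits at roughly (2.8, 5.1) before and (1.9, 7.2) after.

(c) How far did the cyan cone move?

3.1

The cyan cone was near (7.2, 6.5) before and (9.7, 4.6) after, so it travelled √(2.5² + 1.9²) ≈ 3.1 units.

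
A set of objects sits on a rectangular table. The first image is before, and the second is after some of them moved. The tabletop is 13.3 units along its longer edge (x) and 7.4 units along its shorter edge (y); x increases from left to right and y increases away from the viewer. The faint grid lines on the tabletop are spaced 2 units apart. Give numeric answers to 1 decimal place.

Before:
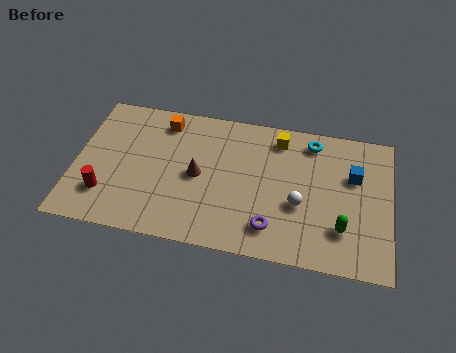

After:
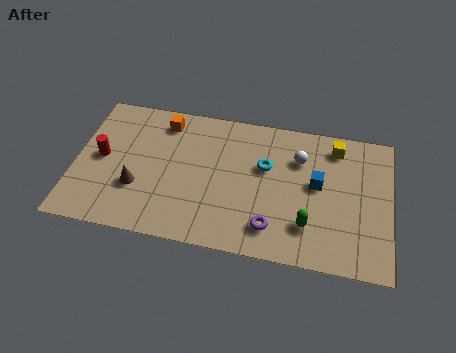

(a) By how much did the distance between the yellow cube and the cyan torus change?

+1.9

The distance was about 1.4 in the first image and 3.3 in the second, so they moved 1.9 units further apart.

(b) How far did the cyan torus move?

2.5

The cyan torus was near (9.9, 6.3) before and (8.0, 4.6) after, so it travelled √(1.9² + 1.7²) ≈ 2.5 units.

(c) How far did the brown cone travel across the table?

2.7

The brown cone was near (5.2, 3.6) before and (2.7, 2.5) after, so it travelled √(2.5² + 1.1²) ≈ 2.7 units.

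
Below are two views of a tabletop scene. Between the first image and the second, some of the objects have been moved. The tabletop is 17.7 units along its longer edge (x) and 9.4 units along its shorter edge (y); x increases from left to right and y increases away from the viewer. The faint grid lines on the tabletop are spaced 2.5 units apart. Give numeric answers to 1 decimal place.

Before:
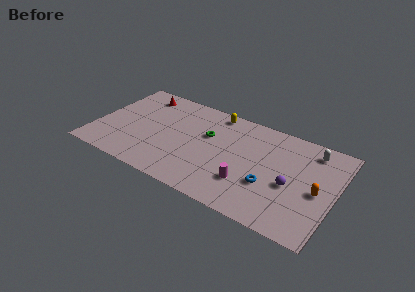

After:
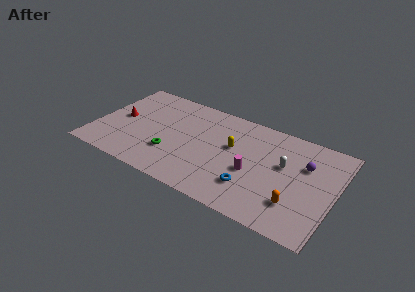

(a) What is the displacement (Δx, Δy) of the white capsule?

(-1.8, -2.3)

From the two frames, the white capsule sits at roughly (15.7, 7.9) before and (13.9, 5.6) after.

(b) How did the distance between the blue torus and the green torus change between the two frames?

+0.5

The distance was about 5.5 in the first image and 6.0 in the second, so they moved 0.5 units further apart.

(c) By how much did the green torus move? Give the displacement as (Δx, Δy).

(-2.3, -3.0)

The green torus started near (8.2, 5.9) and ended near (5.9, 2.9).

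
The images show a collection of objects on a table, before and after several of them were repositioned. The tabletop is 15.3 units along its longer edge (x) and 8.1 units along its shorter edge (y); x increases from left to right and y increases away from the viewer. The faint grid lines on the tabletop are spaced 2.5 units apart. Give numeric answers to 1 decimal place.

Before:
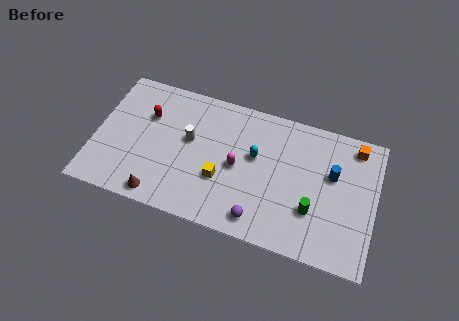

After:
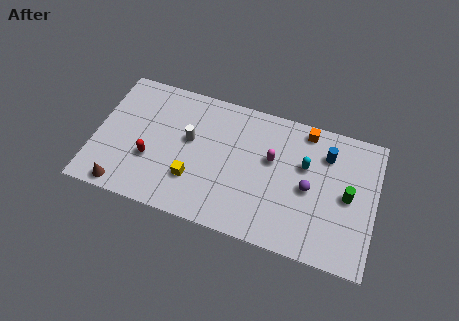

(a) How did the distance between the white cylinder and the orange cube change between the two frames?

-2.5

The distance was about 9.2 in the first image and 6.7 in the second, so they moved 2.5 units closer together.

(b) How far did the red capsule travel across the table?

2.6

From (2.7, 5.5) to (3.1, 2.9), the red capsule covered √(0.4² + 2.6²) ≈ 2.6 units.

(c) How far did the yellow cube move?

1.6

The yellow cube was near (7.0, 2.9) before and (5.5, 2.4) after, so it travelled √(1.5² + 0.5²) ≈ 1.6 units.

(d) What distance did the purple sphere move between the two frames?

3.6

The purple sphere was near (9.2, 1.2) before and (11.7, 3.8) after, so it travelled √(2.5² + 2.6²) ≈ 3.6 units.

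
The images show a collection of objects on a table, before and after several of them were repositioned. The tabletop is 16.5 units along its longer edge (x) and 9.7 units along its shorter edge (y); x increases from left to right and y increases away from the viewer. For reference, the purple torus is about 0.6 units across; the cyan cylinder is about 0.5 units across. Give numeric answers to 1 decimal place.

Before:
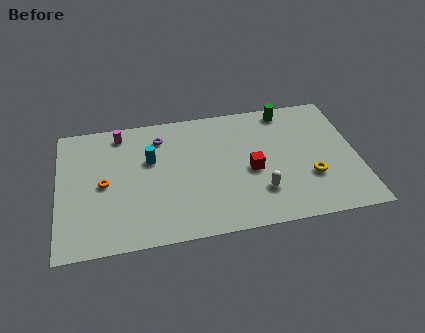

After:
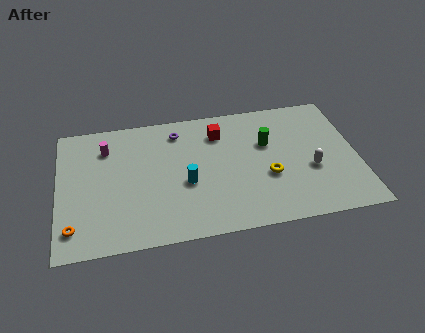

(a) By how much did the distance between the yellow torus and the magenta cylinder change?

-2.0

The distance was about 11.5 in the first image and 9.5 in the second, so they moved 2.0 units closer together.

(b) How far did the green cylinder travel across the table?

2.7

The green cylinder moved from about (12.8, 8.6) to (11.6, 6.2), a distance of √(1.2² + 2.4²) ≈ 2.7.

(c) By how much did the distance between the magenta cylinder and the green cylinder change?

-0.3

They were about 9.3 units apart before and 9.0 after — 0.3 units closer together.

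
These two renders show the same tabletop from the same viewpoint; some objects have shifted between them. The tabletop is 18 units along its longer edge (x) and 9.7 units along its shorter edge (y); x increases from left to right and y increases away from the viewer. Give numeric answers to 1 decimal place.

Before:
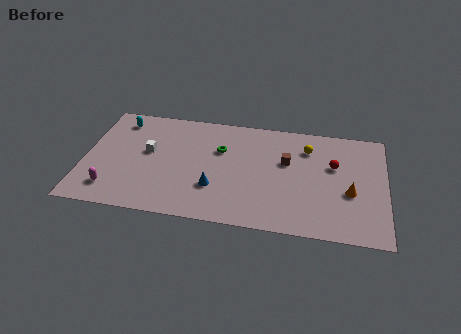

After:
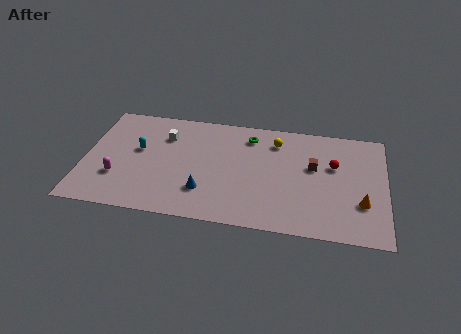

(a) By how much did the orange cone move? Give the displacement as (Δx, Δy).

(0.7, -0.8)

The orange cone started near (15.9, 3.9) and ended near (16.6, 3.1).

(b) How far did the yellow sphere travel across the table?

1.9

The yellow sphere was near (13.3, 7.4) before and (11.4, 7.7) after, so it travelled √(1.9² + 0.3²) ≈ 1.9 units.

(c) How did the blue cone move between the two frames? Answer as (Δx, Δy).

(-0.6, -0.4)

From the two frames, the blue cone sits at roughly (7.9, 3.0) before and (7.3, 2.6) after.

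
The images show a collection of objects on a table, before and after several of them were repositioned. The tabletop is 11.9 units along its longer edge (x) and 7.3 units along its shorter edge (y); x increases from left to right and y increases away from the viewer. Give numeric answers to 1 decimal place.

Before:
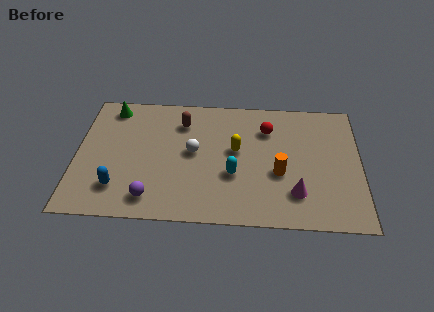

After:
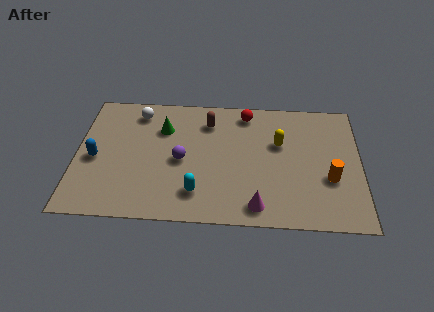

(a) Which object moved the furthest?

the white sphere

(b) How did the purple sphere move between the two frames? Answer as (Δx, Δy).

(1.2, 2.2)

From the two frames, the purple sphere sits at roughly (3.2, 1.2) before and (4.4, 3.4) after.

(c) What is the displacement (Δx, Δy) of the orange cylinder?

(2.1, -0.2)

The orange cylinder was at about (8.5, 2.9) and moved to about (10.6, 2.7).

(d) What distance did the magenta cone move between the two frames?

1.8

From (9.2, 1.8) to (7.6, 1.0), the magenta cone covered √(1.6² + 0.8²) ≈ 1.8 units.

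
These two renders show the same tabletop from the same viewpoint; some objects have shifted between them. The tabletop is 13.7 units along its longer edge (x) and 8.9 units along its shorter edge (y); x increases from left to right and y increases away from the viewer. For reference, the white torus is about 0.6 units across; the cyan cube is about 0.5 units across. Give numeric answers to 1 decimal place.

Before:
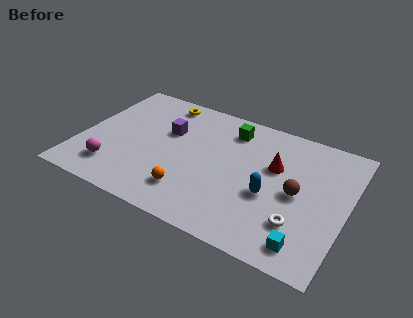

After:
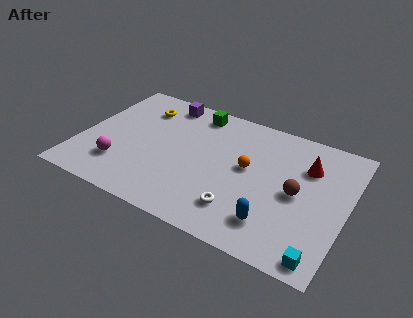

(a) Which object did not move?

the brown sphere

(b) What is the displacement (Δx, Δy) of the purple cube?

(-0.5, 2.1)

From the two frames, the purple cube sits at roughly (4.3, 5.7) before and (3.8, 7.8) after.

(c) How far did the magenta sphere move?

0.5

The magenta sphere was near (2.0, 1.9) before and (2.3, 2.3) after, so it travelled √(0.3² + 0.4²) ≈ 0.5 units.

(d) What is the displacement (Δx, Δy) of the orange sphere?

(2.6, 2.9)

From the two frames, the orange sphere sits at roughly (6.0, 2.0) before and (8.6, 4.9) after.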